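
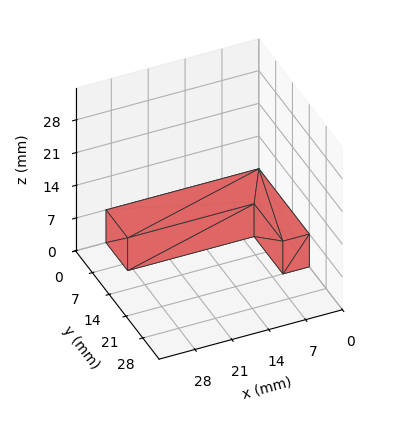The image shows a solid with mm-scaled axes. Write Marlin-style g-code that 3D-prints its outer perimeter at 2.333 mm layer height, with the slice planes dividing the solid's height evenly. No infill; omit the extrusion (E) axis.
Reading the render: the shape is an L-shaped prism: outer 29 × 21 mm, arm thicknesses ≈ 9 mm (horizontal) and 5 mm (vertical), extruded 7 mm in z (dimensions read to the nearest mm from the axis ticks). For the g-code, the solid's height is divided into equal slices at the stated Δz and each level perimeter traced with G1 moves after a G0 lift.

; perimeter-only toolpath
G21 ; units = mm
G90 ; absolute positioning
G28 ; home
; layer 1
G0 Z2.333
G0 X0.000 Y0.000
G1 X29.000 Y0.000
G1 X29.000 Y9.000
G1 X5.000 Y9.000
G1 X5.000 Y21.000
G1 X0.000 Y21.000
G1 X0.000 Y0.000
; layer 2
G0 Z4.667
G0 X0.000 Y0.000
G1 X29.000 Y0.000
G1 X29.000 Y9.000
G1 X5.000 Y9.000
G1 X5.000 Y21.000
G1 X0.000 Y21.000
G1 X0.000 Y0.000
; layer 3
G0 Z7.000
G0 X0.000 Y0.000
G1 X29.000 Y0.000
G1 X29.000 Y9.000
G1 X5.000 Y9.000
G1 X5.000 Y21.000
G1 X0.000 Y21.000
G1 X0.000 Y0.000
M2 ; end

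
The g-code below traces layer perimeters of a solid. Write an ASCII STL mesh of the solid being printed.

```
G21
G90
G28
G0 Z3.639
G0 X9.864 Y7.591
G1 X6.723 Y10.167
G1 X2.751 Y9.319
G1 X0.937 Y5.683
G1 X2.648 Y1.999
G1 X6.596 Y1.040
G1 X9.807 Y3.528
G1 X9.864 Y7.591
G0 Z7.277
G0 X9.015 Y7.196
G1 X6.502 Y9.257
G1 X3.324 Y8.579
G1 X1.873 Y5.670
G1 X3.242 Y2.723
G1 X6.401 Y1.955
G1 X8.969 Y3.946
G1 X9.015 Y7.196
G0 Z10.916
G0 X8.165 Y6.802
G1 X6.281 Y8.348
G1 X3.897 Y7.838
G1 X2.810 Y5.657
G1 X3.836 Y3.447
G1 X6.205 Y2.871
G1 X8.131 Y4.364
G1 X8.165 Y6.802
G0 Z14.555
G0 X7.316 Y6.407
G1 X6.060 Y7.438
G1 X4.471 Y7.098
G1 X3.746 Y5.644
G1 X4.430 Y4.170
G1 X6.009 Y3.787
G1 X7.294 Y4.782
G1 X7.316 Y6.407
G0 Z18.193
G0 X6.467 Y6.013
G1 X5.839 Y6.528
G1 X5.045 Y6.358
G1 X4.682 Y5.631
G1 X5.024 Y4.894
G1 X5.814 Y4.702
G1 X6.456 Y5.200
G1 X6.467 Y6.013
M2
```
solid part
  facet normal 0.0000 0.0000 -1.0000
    outer loop
      vertex 2.177 10.059 0.000
      vertex 6.944 11.077 0.000
      vertex 10.713 7.985 0.000
    endloop
  endfacet
  facet normal 0.0000 0.0000 -1.0000
    outer loop
      vertex 0.001 5.696 0.000
      vertex 2.177 10.059 0.000
      vertex 10.713 7.985 0.000
    endloop
  endfacet
  facet normal 0.0000 0.0000 -1.0000
    outer loop
      vertex 2.054 1.275 0.000
      vertex 0.001 5.696 0.000
      vertex 10.713 7.985 0.000
    endloop
  endfacet
  facet normal 0.0000 0.0000 -1.0000
    outer loop
      vertex 6.792 0.124 0.000
      vertex 2.054 1.275 0.000
      vertex 10.713 7.985 0.000
    endloop
  endfacet
  facet normal 0.0000 0.0000 -1.0000
    outer loop
      vertex 10.645 3.110 0.000
      vertex 6.792 0.124 0.000
      vertex 10.713 7.985 0.000
    endloop
  endfacet
  facet normal 0.6179 0.7531 0.2258
    outer loop
      vertex 10.713 7.985 0.000
      vertex 6.944 11.077 0.000
      vertex 5.618 5.618 21.832
    endloop
  endfacet
  facet normal -0.2034 0.9527 0.2259
    outer loop
      vertex 6.944 11.077 0.000
      vertex 2.177 10.059 0.000
      vertex 5.618 5.618 21.832
    endloop
  endfacet
  facet normal -0.8718 0.4348 0.2258
    outer loop
      vertex 2.177 10.059 0.000
      vertex 0.001 5.696 0.000
      vertex 5.618 5.618 21.832
    endloop
  endfacet
  facet normal -0.8835 -0.4103 0.2259
    outer loop
      vertex 0.001 5.696 0.000
      vertex 2.054 1.275 0.000
      vertex 5.618 5.618 21.832
    endloop
  endfacet
  facet normal -0.2300 -0.9466 0.2259
    outer loop
      vertex 2.054 1.275 0.000
      vertex 6.792 0.124 0.000
      vertex 5.618 5.618 21.832
    endloop
  endfacet
  facet normal 0.5967 -0.7700 0.2259
    outer loop
      vertex 6.792 0.124 0.000
      vertex 10.645 3.110 0.000
      vertex 5.618 5.618 21.832
    endloop
  endfacet
  facet normal 0.9741 -0.0136 0.2258
    outer loop
      vertex 10.645 3.110 0.000
      vertex 10.713 7.985 0.000
      vertex 5.618 5.618 21.832
    endloop
  endfacet
endsolid part

The G0 Z moves step by Δz≈3.639 mm. The G1 loops shrink linearly with z, so the solid tapers from its base footprint up to z≈21.8. Closing with a flat bottom cap and the tapered top and triangulating gives 12 facets — a regular 7-sided pyramid, base circumscribed radius ≈ 5.62 mm, apex at z ≈ 21.8 mm.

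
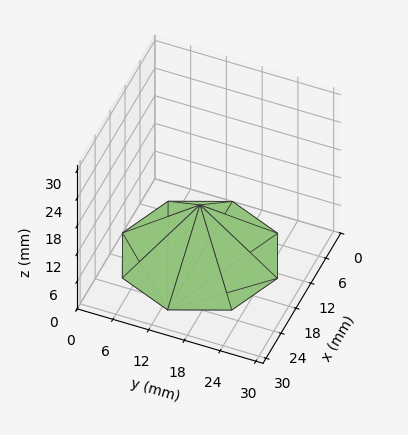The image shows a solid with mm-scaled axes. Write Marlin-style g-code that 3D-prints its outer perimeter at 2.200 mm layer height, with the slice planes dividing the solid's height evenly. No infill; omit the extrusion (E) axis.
Reading the render: the shape is a regular 8-sided pyramid, base circumscribed radius ≈ 13 mm, apex at z ≈ 11 mm (dimensions read to the nearest mm from the axis ticks). For the g-code, the solid's height is divided into equal slices at the stated Δz and each level perimeter traced with G1 moves after a G0 lift.

; perimeter-only toolpath
G21 ; units = mm
G90 ; absolute positioning
G28 ; home
; layer 1
G0 Z2.200
G0 X23.400 Y13.000
G1 X20.354 Y20.354
G1 X13.000 Y23.400
G1 X5.646 Y20.354
G1 X2.600 Y13.000
G1 X5.646 Y5.646
G1 X13.000 Y2.600
G1 X20.354 Y5.646
G1 X23.400 Y13.000
; layer 2
G0 Z4.400
G0 X20.800 Y13.000
G1 X18.515 Y18.515
G1 X13.000 Y20.800
G1 X7.485 Y18.515
G1 X5.200 Y13.000
G1 X7.485 Y7.485
G1 X13.000 Y5.200
G1 X18.515 Y7.485
G1 X20.800 Y13.000
; layer 3
G0 Z6.600
G0 X18.200 Y13.000
G1 X16.677 Y16.677
G1 X13.000 Y18.200
G1 X9.323 Y16.677
G1 X7.800 Y13.000
G1 X9.323 Y9.323
G1 X13.000 Y7.800
G1 X16.677 Y9.323
G1 X18.200 Y13.000
; layer 4
G0 Z8.800
G0 X15.600 Y13.000
G1 X14.838 Y14.838
G1 X13.000 Y15.600
G1 X11.162 Y14.838
G1 X10.400 Y13.000
G1 X11.162 Y11.162
G1 X13.000 Y10.400
G1 X14.838 Y11.162
G1 X15.600 Y13.000
M2 ; end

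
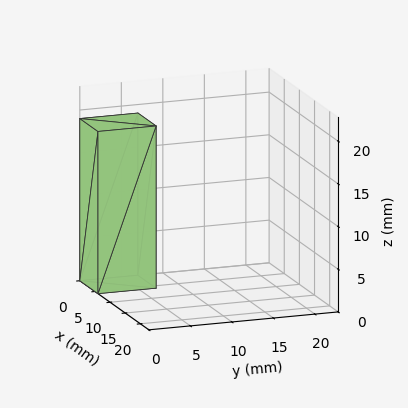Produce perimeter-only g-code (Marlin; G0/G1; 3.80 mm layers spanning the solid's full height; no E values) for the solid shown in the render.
Reading the render: the shape is a rectangular box, roughly 6 × 7 mm footprint and 19 mm tall (dimensions read to the nearest mm from the axis ticks). For the g-code, the solid's height is divided into equal slices at the stated Δz and each level perimeter traced with G1 moves after a G0 lift.

; perimeter-only toolpath
G21 ; units = mm
G90 ; absolute positioning
G28 ; home
; layer 1
G0 Z3.80
G0 X0.00 Y0.00
G1 X6.00 Y0.00
G1 X6.00 Y7.00
G1 X0.00 Y7.00
G1 X0.00 Y0.00
; layer 2
G0 Z7.60
G0 X0.00 Y0.00
G1 X6.00 Y0.00
G1 X6.00 Y7.00
G1 X0.00 Y7.00
G1 X0.00 Y0.00
; layer 3
G0 Z11.40
G0 X0.00 Y0.00
G1 X6.00 Y0.00
G1 X6.00 Y7.00
G1 X0.00 Y7.00
G1 X0.00 Y0.00
; layer 4
G0 Z15.20
G0 X0.00 Y0.00
G1 X6.00 Y0.00
G1 X6.00 Y7.00
G1 X0.00 Y7.00
G1 X0.00 Y0.00
; layer 5
G0 Z19.00
G0 X0.00 Y0.00
G1 X6.00 Y0.00
G1 X6.00 Y7.00
G1 X0.00 Y7.00
G1 X0.00 Y0.00
M2 ; end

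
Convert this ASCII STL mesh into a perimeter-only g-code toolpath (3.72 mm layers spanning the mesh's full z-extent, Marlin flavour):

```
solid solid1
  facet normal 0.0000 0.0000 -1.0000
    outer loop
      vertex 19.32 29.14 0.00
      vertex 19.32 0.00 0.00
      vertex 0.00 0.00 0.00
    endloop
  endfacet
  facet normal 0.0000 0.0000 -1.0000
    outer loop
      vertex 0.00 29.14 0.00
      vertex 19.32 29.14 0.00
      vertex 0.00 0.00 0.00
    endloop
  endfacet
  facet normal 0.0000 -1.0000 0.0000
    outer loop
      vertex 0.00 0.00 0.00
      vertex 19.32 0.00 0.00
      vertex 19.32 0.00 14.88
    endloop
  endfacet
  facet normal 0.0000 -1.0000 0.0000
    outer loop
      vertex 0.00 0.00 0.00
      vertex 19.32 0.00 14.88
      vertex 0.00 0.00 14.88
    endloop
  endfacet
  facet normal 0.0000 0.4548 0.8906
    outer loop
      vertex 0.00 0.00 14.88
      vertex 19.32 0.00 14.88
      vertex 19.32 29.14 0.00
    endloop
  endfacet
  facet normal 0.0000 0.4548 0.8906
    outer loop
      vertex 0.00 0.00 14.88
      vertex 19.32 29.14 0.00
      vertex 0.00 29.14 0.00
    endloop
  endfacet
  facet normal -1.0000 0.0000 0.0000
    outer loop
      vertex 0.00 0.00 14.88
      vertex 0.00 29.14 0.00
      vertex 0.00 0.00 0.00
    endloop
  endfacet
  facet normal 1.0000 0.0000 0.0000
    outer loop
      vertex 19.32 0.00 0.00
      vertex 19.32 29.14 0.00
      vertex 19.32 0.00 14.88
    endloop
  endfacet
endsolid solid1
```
; perimeter-only toolpath
G21 ; units = mm
G90 ; absolute positioning
G28 ; home
; layer 1
G0 Z3.72
G0 X0.00 Y0.00
G1 X19.32 Y0.00
G1 X19.32 Y21.86
G1 X0.00 Y21.86
G1 X0.00 Y0.00
; layer 2
G0 Z7.44
G0 X0.00 Y0.00
G1 X19.32 Y0.00
G1 X19.32 Y14.57
G1 X0.00 Y14.57
G1 X0.00 Y0.00
; layer 3
G0 Z11.16
G0 X0.00 Y0.00
G1 X19.32 Y0.00
G1 X19.32 Y7.29
G1 X0.00 Y7.29
G1 X0.00 Y0.00
M2 ; end

The solid is a wedge (ramp): 19.3 × 29.1 mm base, rising to 14.9 mm along the y=0 edge and sloping linearly to z=0 at y=29.1. Slicing at Δz = 3.72 mm — 4 equal slices spanning the solid's height, so layer i sits at z = i·h/4 — gives 3 non-empty perimeters. Each is a 4-segment closed polygon; G0 lifts to the layer z and rapids to the start vertex, then G1 traces the edges. The cross-section shrinks linearly with z (the slice at the apex is degenerate and omitted).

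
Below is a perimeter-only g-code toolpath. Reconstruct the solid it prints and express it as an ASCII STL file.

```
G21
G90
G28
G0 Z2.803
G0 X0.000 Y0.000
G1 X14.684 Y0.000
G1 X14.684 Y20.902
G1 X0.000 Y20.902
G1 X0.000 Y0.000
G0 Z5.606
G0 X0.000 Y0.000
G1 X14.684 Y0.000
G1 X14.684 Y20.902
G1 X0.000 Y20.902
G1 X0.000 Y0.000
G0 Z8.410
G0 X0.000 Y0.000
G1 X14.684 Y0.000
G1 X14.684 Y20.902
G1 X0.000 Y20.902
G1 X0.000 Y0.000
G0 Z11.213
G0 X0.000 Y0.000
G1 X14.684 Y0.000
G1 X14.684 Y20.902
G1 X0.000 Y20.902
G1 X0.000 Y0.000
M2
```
solid part
  facet normal 0.0000 0.0000 -1.0000
    outer loop
      vertex 14.684 20.902 0.000
      vertex 14.684 0.000 0.000
      vertex 0.000 0.000 0.000
    endloop
  endfacet
  facet normal 0.0000 0.0000 -1.0000
    outer loop
      vertex 0.000 20.902 0.000
      vertex 14.684 20.902 0.000
      vertex 0.000 0.000 0.000
    endloop
  endfacet
  facet normal 0.0000 0.0000 1.0000
    outer loop
      vertex 0.000 0.000 11.213
      vertex 14.684 0.000 11.213
      vertex 14.684 20.902 11.213
    endloop
  endfacet
  facet normal 0.0000 0.0000 1.0000
    outer loop
      vertex 0.000 0.000 11.213
      vertex 14.684 20.902 11.213
      vertex 0.000 20.902 11.213
    endloop
  endfacet
  facet normal 0.0000 -1.0000 0.0000
    outer loop
      vertex 0.000 0.000 0.000
      vertex 14.684 0.000 0.000
      vertex 14.684 0.000 11.213
    endloop
  endfacet
  facet normal 0.0000 -1.0000 0.0000
    outer loop
      vertex 0.000 0.000 0.000
      vertex 14.684 0.000 11.213
      vertex 0.000 0.000 11.213
    endloop
  endfacet
  facet normal 0.0000 1.0000 0.0000
    outer loop
      vertex 14.684 20.902 11.213
      vertex 14.684 20.902 0.000
      vertex 0.000 20.902 0.000
    endloop
  endfacet
  facet normal 0.0000 1.0000 0.0000
    outer loop
      vertex 0.000 20.902 11.213
      vertex 14.684 20.902 11.213
      vertex 0.000 20.902 0.000
    endloop
  endfacet
  facet normal -1.0000 0.0000 0.0000
    outer loop
      vertex 0.000 20.902 11.213
      vertex 0.000 20.902 0.000
      vertex 0.000 0.000 0.000
    endloop
  endfacet
  facet normal -1.0000 0.0000 0.0000
    outer loop
      vertex 0.000 0.000 11.213
      vertex 0.000 20.902 11.213
      vertex 0.000 0.000 0.000
    endloop
  endfacet
  facet normal 1.0000 0.0000 0.0000
    outer loop
      vertex 14.684 0.000 0.000
      vertex 14.684 20.902 0.000
      vertex 14.684 20.902 11.213
    endloop
  endfacet
  facet normal 1.0000 0.0000 0.0000
    outer loop
      vertex 14.684 0.000 0.000
      vertex 14.684 20.902 11.213
      vertex 14.684 0.000 11.213
    endloop
  endfacet
endsolid part

The G0 Z moves step by Δz≈2.803 mm. Every layer's G1 loop is the same polygon, so the solid is a straight extrusion of it from z=0 to z≈11.2. Closing with flat bottom and top caps and triangulating gives 12 facets — a rectangular box, roughly 14.7 × 20.9 mm footprint and 11.2 mm tall.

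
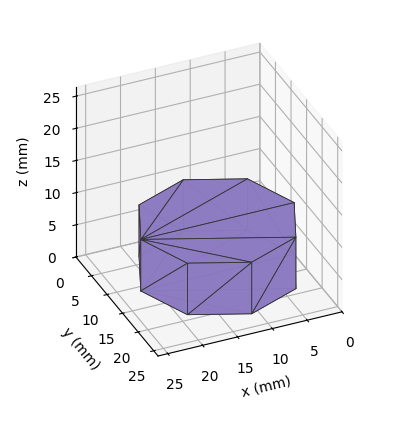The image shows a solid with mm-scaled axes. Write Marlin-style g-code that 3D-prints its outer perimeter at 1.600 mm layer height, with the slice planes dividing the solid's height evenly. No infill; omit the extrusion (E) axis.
Reading the render: the shape is a regular 8-sided prism (a cylinder approximated with 8 flat sides), circumscribed radius ≈ 11 mm, height ≈ 8 mm (dimensions read to the nearest mm from the axis ticks). For the g-code, the solid's height is divided into equal slices at the stated Δz and each level perimeter traced with G1 moves after a G0 lift.

; perimeter-only toolpath
G21 ; units = mm
G90 ; absolute positioning
G28 ; home
; layer 1
G0 Z1.600
G0 X22.000 Y11.000
G1 X18.778 Y18.778
G1 X11.000 Y22.000
G1 X3.222 Y18.778
G1 X0.000 Y11.000
G1 X3.222 Y3.222
G1 X11.000 Y0.000
G1 X18.778 Y3.222
G1 X22.000 Y11.000
; layer 2
G0 Z3.200
G0 X22.000 Y11.000
G1 X18.778 Y18.778
G1 X11.000 Y22.000
G1 X3.222 Y18.778
G1 X0.000 Y11.000
G1 X3.222 Y3.222
G1 X11.000 Y0.000
G1 X18.778 Y3.222
G1 X22.000 Y11.000
; layer 3
G0 Z4.800
G0 X22.000 Y11.000
G1 X18.778 Y18.778
G1 X11.000 Y22.000
G1 X3.222 Y18.778
G1 X0.000 Y11.000
G1 X3.222 Y3.222
G1 X11.000 Y0.000
G1 X18.778 Y3.222
G1 X22.000 Y11.000
; layer 4
G0 Z6.400
G0 X22.000 Y11.000
G1 X18.778 Y18.778
G1 X11.000 Y22.000
G1 X3.222 Y18.778
G1 X0.000 Y11.000
G1 X3.222 Y3.222
G1 X11.000 Y0.000
G1 X18.778 Y3.222
G1 X22.000 Y11.000
; layer 5
G0 Z8.000
G0 X22.000 Y11.000
G1 X18.778 Y18.778
G1 X11.000 Y22.000
G1 X3.222 Y18.778
G1 X0.000 Y11.000
G1 X3.222 Y3.222
G1 X11.000 Y0.000
G1 X18.778 Y3.222
G1 X22.000 Y11.000
M2 ; end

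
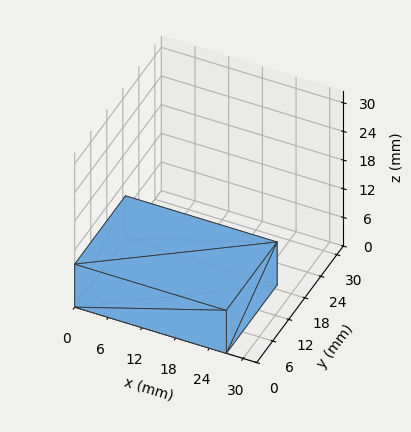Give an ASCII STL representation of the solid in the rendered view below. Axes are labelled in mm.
Reading the render: the shape is a rectangular box, roughly 27 × 19 mm footprint and 9 mm tall (dimensions read to the nearest mm from the axis ticks). For the STL, each face is triangulated and given an outward normal.

solid part
  facet normal 0.0000 0.0000 -1.0000
    outer loop
      vertex 27.0 19.0 0.0
      vertex 27.0 0.0 0.0
      vertex 0.0 0.0 0.0
    endloop
  endfacet
  facet normal 0.0000 0.0000 -1.0000
    outer loop
      vertex 0.0 19.0 0.0
      vertex 27.0 19.0 0.0
      vertex 0.0 0.0 0.0
    endloop
  endfacet
  facet normal 0.0000 0.0000 1.0000
    outer loop
      vertex 0.0 0.0 9.0
      vertex 27.0 0.0 9.0
      vertex 27.0 19.0 9.0
    endloop
  endfacet
  facet normal 0.0000 0.0000 1.0000
    outer loop
      vertex 0.0 0.0 9.0
      vertex 27.0 19.0 9.0
      vertex 0.0 19.0 9.0
    endloop
  endfacet
  facet normal 0.0000 -1.0000 0.0000
    outer loop
      vertex 0.0 0.0 0.0
      vertex 27.0 0.0 0.0
      vertex 27.0 0.0 9.0
    endloop
  endfacet
  facet normal 0.0000 -1.0000 0.0000
    outer loop
      vertex 0.0 0.0 0.0
      vertex 27.0 0.0 9.0
      vertex 0.0 0.0 9.0
    endloop
  endfacet
  facet normal 0.0000 1.0000 0.0000
    outer loop
      vertex 27.0 19.0 9.0
      vertex 27.0 19.0 0.0
      vertex 0.0 19.0 0.0
    endloop
  endfacet
  facet normal 0.0000 1.0000 0.0000
    outer loop
      vertex 0.0 19.0 9.0
      vertex 27.0 19.0 9.0
      vertex 0.0 19.0 0.0
    endloop
  endfacet
  facet normal -1.0000 0.0000 0.0000
    outer loop
      vertex 0.0 19.0 9.0
      vertex 0.0 19.0 0.0
      vertex 0.0 0.0 0.0
    endloop
  endfacet
  facet normal -1.0000 0.0000 0.0000
    outer loop
      vertex 0.0 0.0 9.0
      vertex 0.0 19.0 9.0
      vertex 0.0 0.0 0.0
    endloop
  endfacet
  facet normal 1.0000 0.0000 0.0000
    outer loop
      vertex 27.0 0.0 0.0
      vertex 27.0 19.0 0.0
      vertex 27.0 19.0 9.0
    endloop
  endfacet
  facet normal 1.0000 0.0000 0.0000
    outer loop
      vertex 27.0 0.0 0.0
      vertex 27.0 19.0 9.0
      vertex 27.0 0.0 9.0
    endloop
  endfacet
endsolid part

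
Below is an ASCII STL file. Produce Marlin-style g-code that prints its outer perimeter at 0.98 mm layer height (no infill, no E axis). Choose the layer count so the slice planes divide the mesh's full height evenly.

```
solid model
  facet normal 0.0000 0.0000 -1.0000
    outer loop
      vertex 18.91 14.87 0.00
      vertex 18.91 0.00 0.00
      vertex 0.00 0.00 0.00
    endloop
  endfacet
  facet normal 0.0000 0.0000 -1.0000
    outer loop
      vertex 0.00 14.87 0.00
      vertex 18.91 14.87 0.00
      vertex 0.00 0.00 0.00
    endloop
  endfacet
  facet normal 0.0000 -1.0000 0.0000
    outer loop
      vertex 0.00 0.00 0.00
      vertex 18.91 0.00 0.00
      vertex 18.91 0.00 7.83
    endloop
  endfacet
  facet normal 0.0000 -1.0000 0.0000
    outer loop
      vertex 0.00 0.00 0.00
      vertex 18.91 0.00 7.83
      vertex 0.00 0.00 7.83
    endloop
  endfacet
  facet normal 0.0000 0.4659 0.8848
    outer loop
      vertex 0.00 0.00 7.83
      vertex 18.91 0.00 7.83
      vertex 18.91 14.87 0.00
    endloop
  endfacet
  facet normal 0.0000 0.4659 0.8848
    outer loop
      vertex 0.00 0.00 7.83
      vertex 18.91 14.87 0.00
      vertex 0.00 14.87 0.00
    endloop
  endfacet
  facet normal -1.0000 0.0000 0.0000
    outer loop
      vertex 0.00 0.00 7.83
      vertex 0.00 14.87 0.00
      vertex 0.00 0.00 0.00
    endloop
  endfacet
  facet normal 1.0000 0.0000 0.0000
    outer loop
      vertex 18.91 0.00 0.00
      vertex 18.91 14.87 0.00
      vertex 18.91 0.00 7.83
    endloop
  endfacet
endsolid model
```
; perimeter-only toolpath
G21 ; units = mm
G90 ; absolute positioning
G28 ; home
; layer 1
G0 Z0.98
G0 X0.00 Y0.00
G1 X18.91 Y0.00
G1 X18.91 Y13.01
G1 X0.00 Y13.01
G1 X0.00 Y0.00
; layer 2
G0 Z1.96
G0 X0.00 Y0.00
G1 X18.91 Y0.00
G1 X18.91 Y11.15
G1 X0.00 Y11.15
G1 X0.00 Y0.00
; layer 3
G0 Z2.94
G0 X0.00 Y0.00
G1 X18.91 Y0.00
G1 X18.91 Y9.29
G1 X0.00 Y9.29
G1 X0.00 Y0.00
; layer 4
G0 Z3.92
G0 X0.00 Y0.00
G1 X18.91 Y0.00
G1 X18.91 Y7.43
G1 X0.00 Y7.43
G1 X0.00 Y0.00
; layer 5
G0 Z4.89
G0 X0.00 Y0.00
G1 X18.91 Y0.00
G1 X18.91 Y5.58
G1 X0.00 Y5.58
G1 X0.00 Y0.00
; layer 6
G0 Z5.87
G0 X0.00 Y0.00
G1 X18.91 Y0.00
G1 X18.91 Y3.72
G1 X0.00 Y3.72
G1 X0.00 Y0.00
; layer 7
G0 Z6.85
G0 X0.00 Y0.00
G1 X18.91 Y0.00
G1 X18.91 Y1.86
G1 X0.00 Y1.86
G1 X0.00 Y0.00
M2 ; end

The solid is a wedge (ramp): 18.9 × 14.9 mm base, rising to 7.83 mm along the y=0 edge and sloping linearly to z=0 at y=14.9. Slicing at Δz = 0.98 mm — 8 equal slices spanning the solid's height, so layer i sits at z = i·h/8 — gives 7 non-empty perimeters. Each is a 4-segment closed polygon; G0 lifts to the layer z and rapids to the start vertex, then G1 traces the edges. The cross-section shrinks linearly with z (the slice at the apex is degenerate and omitted).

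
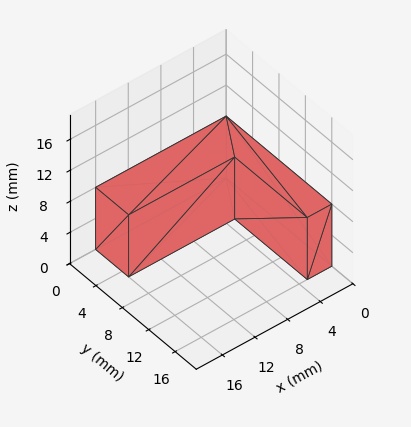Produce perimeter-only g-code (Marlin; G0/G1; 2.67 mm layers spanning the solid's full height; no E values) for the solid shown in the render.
Reading the render: the shape is an L-shaped prism: outer 16 × 16 mm, arm thicknesses ≈ 5 mm (horizontal) and 3 mm (vertical), extruded 8 mm in z (dimensions read to the nearest mm from the axis ticks). For the g-code, the solid's height is divided into equal slices at the stated Δz and each level perimeter traced with G1 moves after a G0 lift.

; perimeter-only toolpath
G21 ; units = mm
G90 ; absolute positioning
G28 ; home
; layer 1
G0 Z2.67
G0 X0.00 Y0.00
G1 X16.00 Y0.00
G1 X16.00 Y5.00
G1 X3.00 Y5.00
G1 X3.00 Y16.00
G1 X0.00 Y16.00
G1 X0.00 Y0.00
; layer 2
G0 Z5.33
G0 X0.00 Y0.00
G1 X16.00 Y0.00
G1 X16.00 Y5.00
G1 X3.00 Y5.00
G1 X3.00 Y16.00
G1 X0.00 Y16.00
G1 X0.00 Y0.00
; layer 3
G0 Z8.00
G0 X0.00 Y0.00
G1 X16.00 Y0.00
G1 X16.00 Y5.00
G1 X3.00 Y5.00
G1 X3.00 Y16.00
G1 X0.00 Y16.00
G1 X0.00 Y0.00
M2 ; end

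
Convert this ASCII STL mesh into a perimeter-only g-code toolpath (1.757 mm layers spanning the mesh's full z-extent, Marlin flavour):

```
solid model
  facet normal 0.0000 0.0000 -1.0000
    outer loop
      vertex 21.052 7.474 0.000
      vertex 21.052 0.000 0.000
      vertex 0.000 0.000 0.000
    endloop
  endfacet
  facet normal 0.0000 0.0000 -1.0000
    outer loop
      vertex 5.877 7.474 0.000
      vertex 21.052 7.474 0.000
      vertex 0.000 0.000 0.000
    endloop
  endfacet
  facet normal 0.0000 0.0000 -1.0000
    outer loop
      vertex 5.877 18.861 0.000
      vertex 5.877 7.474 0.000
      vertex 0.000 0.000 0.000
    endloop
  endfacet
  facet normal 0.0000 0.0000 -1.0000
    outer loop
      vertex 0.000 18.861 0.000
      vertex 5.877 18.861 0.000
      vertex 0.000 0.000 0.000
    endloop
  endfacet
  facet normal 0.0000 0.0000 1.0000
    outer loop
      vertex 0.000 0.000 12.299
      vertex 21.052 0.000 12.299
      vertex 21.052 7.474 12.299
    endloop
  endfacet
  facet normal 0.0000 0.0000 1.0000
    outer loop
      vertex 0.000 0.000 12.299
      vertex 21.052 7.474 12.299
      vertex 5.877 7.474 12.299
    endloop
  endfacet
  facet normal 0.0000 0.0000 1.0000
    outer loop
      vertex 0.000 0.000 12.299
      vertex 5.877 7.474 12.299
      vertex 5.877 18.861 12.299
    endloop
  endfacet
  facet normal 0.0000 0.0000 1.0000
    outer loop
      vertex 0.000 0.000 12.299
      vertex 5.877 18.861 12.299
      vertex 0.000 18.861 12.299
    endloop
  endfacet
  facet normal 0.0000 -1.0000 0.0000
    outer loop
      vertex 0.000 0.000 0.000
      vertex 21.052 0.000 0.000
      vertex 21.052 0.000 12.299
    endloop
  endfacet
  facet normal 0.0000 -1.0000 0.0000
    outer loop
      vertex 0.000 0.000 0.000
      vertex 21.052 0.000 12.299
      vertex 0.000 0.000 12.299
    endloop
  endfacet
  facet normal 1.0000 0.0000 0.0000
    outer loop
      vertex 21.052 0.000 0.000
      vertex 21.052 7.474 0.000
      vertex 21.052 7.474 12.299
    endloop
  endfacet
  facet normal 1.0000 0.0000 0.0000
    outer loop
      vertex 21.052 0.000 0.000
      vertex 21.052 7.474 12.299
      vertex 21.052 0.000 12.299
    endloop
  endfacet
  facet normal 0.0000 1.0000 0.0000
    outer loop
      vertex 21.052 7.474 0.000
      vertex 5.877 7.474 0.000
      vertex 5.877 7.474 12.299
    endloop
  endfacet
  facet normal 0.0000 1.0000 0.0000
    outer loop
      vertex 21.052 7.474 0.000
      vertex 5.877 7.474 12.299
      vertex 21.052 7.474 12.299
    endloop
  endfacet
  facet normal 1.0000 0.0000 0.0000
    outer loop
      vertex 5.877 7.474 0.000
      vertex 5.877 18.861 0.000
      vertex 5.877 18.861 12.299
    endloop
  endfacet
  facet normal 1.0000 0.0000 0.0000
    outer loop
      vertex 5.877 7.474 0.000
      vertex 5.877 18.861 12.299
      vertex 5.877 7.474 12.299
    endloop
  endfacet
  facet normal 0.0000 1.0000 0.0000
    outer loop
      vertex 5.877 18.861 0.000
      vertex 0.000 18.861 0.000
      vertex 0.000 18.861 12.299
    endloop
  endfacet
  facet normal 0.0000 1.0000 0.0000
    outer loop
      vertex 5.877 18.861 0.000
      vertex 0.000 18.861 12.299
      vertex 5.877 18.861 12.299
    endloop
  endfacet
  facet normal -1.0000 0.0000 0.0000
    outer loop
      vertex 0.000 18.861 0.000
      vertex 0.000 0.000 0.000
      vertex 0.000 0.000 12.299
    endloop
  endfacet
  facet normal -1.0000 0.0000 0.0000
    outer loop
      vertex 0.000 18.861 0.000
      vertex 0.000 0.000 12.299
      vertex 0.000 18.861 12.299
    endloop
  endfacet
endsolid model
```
; perimeter-only toolpath
G21 ; units = mm
G90 ; absolute positioning
G28 ; home
; layer 1
G0 Z1.757
G0 X0.000 Y0.000
G1 X21.052 Y0.000
G1 X21.052 Y7.474
G1 X5.877 Y7.474
G1 X5.877 Y18.861
G1 X0.000 Y18.861
G1 X0.000 Y0.000
; layer 2
G0 Z3.514
G0 X0.000 Y0.000
G1 X21.052 Y0.000
G1 X21.052 Y7.474
G1 X5.877 Y7.474
G1 X5.877 Y18.861
G1 X0.000 Y18.861
G1 X0.000 Y0.000
; layer 3
G0 Z5.271
G0 X0.000 Y0.000
G1 X21.052 Y0.000
G1 X21.052 Y7.474
G1 X5.877 Y7.474
G1 X5.877 Y18.861
G1 X0.000 Y18.861
G1 X0.000 Y0.000
; layer 4
G0 Z7.028
G0 X0.000 Y0.000
G1 X21.052 Y0.000
G1 X21.052 Y7.474
G1 X5.877 Y7.474
G1 X5.877 Y18.861
G1 X0.000 Y18.861
G1 X0.000 Y0.000
; layer 5
G0 Z8.785
G0 X0.000 Y0.000
G1 X21.052 Y0.000
G1 X21.052 Y7.474
G1 X5.877 Y7.474
G1 X5.877 Y18.861
G1 X0.000 Y18.861
G1 X0.000 Y0.000
; layer 6
G0 Z10.542
G0 X0.000 Y0.000
G1 X21.052 Y0.000
G1 X21.052 Y7.474
G1 X5.877 Y7.474
G1 X5.877 Y18.861
G1 X0.000 Y18.861
G1 X0.000 Y0.000
; layer 7
G0 Z12.299
G0 X0.000 Y0.000
G1 X21.052 Y0.000
G1 X21.052 Y7.474
G1 X5.877 Y7.474
G1 X5.877 Y18.861
G1 X0.000 Y18.861
G1 X0.000 Y0.000
M2 ; end

The solid is an L-shaped prism: outer 21.1 × 18.9 mm, arm thicknesses ≈ 7.47 mm (horizontal) and 5.88 mm (vertical), extruded 12.3 mm in z. Slicing at Δz = 1.757 mm — 7 equal slices spanning the solid's height, so layer i sits at z = i·h/7 — gives 7 non-empty perimeters. Each is a 6-segment closed polygon; G0 lifts to the layer z and rapids to the start vertex, then G1 traces the edges.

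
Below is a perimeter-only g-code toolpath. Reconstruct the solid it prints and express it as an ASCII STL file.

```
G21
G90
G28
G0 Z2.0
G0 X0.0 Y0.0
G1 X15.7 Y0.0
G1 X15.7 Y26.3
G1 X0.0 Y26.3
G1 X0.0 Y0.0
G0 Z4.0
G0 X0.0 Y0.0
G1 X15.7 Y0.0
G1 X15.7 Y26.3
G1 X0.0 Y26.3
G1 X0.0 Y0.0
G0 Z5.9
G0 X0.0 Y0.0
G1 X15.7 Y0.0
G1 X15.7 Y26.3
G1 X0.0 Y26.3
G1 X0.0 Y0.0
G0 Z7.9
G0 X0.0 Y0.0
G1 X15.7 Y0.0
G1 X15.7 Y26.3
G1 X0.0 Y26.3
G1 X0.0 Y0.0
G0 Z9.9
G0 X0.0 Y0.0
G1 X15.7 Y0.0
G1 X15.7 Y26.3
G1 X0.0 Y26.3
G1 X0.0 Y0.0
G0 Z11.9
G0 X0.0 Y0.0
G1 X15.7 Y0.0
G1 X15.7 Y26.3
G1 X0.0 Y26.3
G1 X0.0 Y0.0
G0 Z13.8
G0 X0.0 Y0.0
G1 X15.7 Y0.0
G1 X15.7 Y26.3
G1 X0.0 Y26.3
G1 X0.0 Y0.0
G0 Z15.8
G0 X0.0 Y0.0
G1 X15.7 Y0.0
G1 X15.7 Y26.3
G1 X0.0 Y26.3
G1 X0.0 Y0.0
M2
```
solid part
  facet normal 0.0000 0.0000 -1.0000
    outer loop
      vertex 15.7 26.3 0.0
      vertex 15.7 0.0 0.0
      vertex 0.0 0.0 0.0
    endloop
  endfacet
  facet normal 0.0000 0.0000 -1.0000
    outer loop
      vertex 0.0 26.3 0.0
      vertex 15.7 26.3 0.0
      vertex 0.0 0.0 0.0
    endloop
  endfacet
  facet normal 0.0000 0.0000 1.0000
    outer loop
      vertex 0.0 0.0 15.8
      vertex 15.7 0.0 15.8
      vertex 15.7 26.3 15.8
    endloop
  endfacet
  facet normal 0.0000 0.0000 1.0000
    outer loop
      vertex 0.0 0.0 15.8
      vertex 15.7 26.3 15.8
      vertex 0.0 26.3 15.8
    endloop
  endfacet
  facet normal 0.0000 -1.0000 0.0000
    outer loop
      vertex 0.0 0.0 0.0
      vertex 15.7 0.0 0.0
      vertex 15.7 0.0 15.8
    endloop
  endfacet
  facet normal 0.0000 -1.0000 0.0000
    outer loop
      vertex 0.0 0.0 0.0
      vertex 15.7 0.0 15.8
      vertex 0.0 0.0 15.8
    endloop
  endfacet
  facet normal 0.0000 1.0000 0.0000
    outer loop
      vertex 15.7 26.3 15.8
      vertex 15.7 26.3 0.0
      vertex 0.0 26.3 0.0
    endloop
  endfacet
  facet normal 0.0000 1.0000 0.0000
    outer loop
      vertex 0.0 26.3 15.8
      vertex 15.7 26.3 15.8
      vertex 0.0 26.3 0.0
    endloop
  endfacet
  facet normal -1.0000 0.0000 0.0000
    outer loop
      vertex 0.0 26.3 15.8
      vertex 0.0 26.3 0.0
      vertex 0.0 0.0 0.0
    endloop
  endfacet
  facet normal -1.0000 0.0000 0.0000
    outer loop
      vertex 0.0 0.0 15.8
      vertex 0.0 26.3 15.8
      vertex 0.0 0.0 0.0
    endloop
  endfacet
  facet normal 1.0000 0.0000 0.0000
    outer loop
      vertex 15.7 0.0 0.0
      vertex 15.7 26.3 0.0
      vertex 15.7 26.3 15.8
    endloop
  endfacet
  facet normal 1.0000 0.0000 0.0000
    outer loop
      vertex 15.7 0.0 0.0
      vertex 15.7 26.3 15.8
      vertex 15.7 0.0 15.8
    endloop
  endfacet
endsolid part

The G0 Z moves step by Δz≈2.0 mm. Every layer's G1 loop is the same polygon, so the solid is a straight extrusion of it from z=0 to z≈15.8. Closing with flat bottom and top caps and triangulating gives 12 facets — a rectangular box, roughly 15.7 × 26.3 mm footprint and 15.8 mm tall.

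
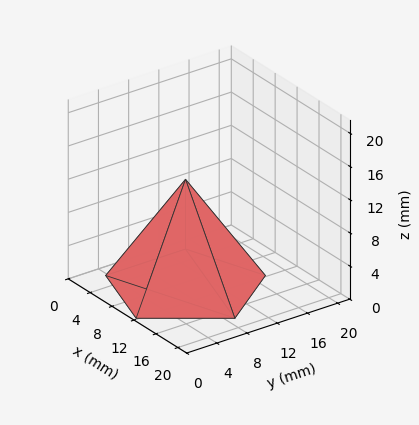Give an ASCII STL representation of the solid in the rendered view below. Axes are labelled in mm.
Reading the render: the shape is a regular 5-sided pyramid, base circumscribed radius ≈ 9 mm, apex at z ≈ 13 mm (dimensions read to the nearest mm from the axis ticks). For the STL, each face is triangulated and given an outward normal.

solid part
  facet normal 0.0000 0.0000 -1.0000
    outer loop
      vertex 1.719 14.290 0.000
      vertex 11.781 17.560 0.000
      vertex 18.000 9.000 0.000
    endloop
  endfacet
  facet normal 0.0000 0.0000 -1.0000
    outer loop
      vertex 1.719 3.710 0.000
      vertex 1.719 14.290 0.000
      vertex 18.000 9.000 0.000
    endloop
  endfacet
  facet normal 0.0000 0.0000 -1.0000
    outer loop
      vertex 11.781 0.440 0.000
      vertex 1.719 3.710 0.000
      vertex 18.000 9.000 0.000
    endloop
  endfacet
  facet normal 0.7059 0.5128 0.4887
    outer loop
      vertex 18.000 9.000 0.000
      vertex 11.781 17.560 0.000
      vertex 9.000 9.000 13.000
    endloop
  endfacet
  facet normal -0.2697 0.8297 0.4887
    outer loop
      vertex 11.781 17.560 0.000
      vertex 1.719 14.290 0.000
      vertex 9.000 9.000 13.000
    endloop
  endfacet
  facet normal -0.8725 0.0000 0.4887
    outer loop
      vertex 1.719 14.290 0.000
      vertex 1.719 3.710 0.000
      vertex 9.000 9.000 13.000
    endloop
  endfacet
  facet normal -0.2697 -0.8297 0.4887
    outer loop
      vertex 1.719 3.710 0.000
      vertex 11.781 0.440 0.000
      vertex 9.000 9.000 13.000
    endloop
  endfacet
  facet normal 0.7059 -0.5128 0.4887
    outer loop
      vertex 11.781 0.440 0.000
      vertex 18.000 9.000 0.000
      vertex 9.000 9.000 13.000
    endloop
  endfacet
endsolid part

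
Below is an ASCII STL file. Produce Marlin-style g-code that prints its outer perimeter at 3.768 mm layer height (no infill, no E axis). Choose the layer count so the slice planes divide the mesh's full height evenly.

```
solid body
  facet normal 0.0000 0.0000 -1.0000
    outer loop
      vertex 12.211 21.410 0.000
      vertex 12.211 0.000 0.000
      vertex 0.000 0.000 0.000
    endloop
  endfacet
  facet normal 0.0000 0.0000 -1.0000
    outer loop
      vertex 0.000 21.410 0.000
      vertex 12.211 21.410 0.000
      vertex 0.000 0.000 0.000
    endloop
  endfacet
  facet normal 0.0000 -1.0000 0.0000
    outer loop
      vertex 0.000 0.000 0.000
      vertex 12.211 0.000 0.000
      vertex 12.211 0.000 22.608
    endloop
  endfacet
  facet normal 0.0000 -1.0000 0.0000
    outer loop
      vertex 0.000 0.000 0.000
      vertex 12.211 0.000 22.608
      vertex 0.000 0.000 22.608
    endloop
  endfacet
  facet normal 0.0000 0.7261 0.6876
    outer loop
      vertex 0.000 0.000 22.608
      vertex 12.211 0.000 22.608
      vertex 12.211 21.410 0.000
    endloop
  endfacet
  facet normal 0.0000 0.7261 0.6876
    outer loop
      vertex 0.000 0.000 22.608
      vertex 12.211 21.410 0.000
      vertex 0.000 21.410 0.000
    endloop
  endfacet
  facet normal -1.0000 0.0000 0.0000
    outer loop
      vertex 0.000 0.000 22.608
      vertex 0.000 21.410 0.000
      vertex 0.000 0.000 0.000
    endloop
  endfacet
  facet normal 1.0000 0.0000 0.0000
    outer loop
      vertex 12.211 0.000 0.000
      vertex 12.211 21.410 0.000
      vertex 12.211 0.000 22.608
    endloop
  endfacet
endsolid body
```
; perimeter-only toolpath
G21 ; units = mm
G90 ; absolute positioning
G28 ; home
; layer 1
G0 Z3.768
G0 X0.000 Y0.000
G1 X12.211 Y0.000
G1 X12.211 Y17.842
G1 X0.000 Y17.842
G1 X0.000 Y0.000
; layer 2
G0 Z7.536
G0 X0.000 Y0.000
G1 X12.211 Y0.000
G1 X12.211 Y14.273
G1 X0.000 Y14.273
G1 X0.000 Y0.000
; layer 3
G0 Z11.304
G0 X0.000 Y0.000
G1 X12.211 Y0.000
G1 X12.211 Y10.705
G1 X0.000 Y10.705
G1 X0.000 Y0.000
; layer 4
G0 Z15.072
G0 X0.000 Y0.000
G1 X12.211 Y0.000
G1 X12.211 Y7.137
G1 X0.000 Y7.137
G1 X0.000 Y0.000
; layer 5
G0 Z18.840
G0 X0.000 Y0.000
G1 X12.211 Y0.000
G1 X12.211 Y3.568
G1 X0.000 Y3.568
G1 X0.000 Y0.000
M2 ; end

The solid is a wedge (ramp): 12.2 × 21.4 mm base, rising to 22.6 mm along the y=0 edge and sloping linearly to z=0 at y=21.4. Slicing at Δz = 3.768 mm — 6 equal slices spanning the solid's height, so layer i sits at z = i·h/6 — gives 5 non-empty perimeters. Each is a 4-segment closed polygon; G0 lifts to the layer z and rapids to the start vertex, then G1 traces the edges. The cross-section shrinks linearly with z (the slice at the apex is degenerate and omitted).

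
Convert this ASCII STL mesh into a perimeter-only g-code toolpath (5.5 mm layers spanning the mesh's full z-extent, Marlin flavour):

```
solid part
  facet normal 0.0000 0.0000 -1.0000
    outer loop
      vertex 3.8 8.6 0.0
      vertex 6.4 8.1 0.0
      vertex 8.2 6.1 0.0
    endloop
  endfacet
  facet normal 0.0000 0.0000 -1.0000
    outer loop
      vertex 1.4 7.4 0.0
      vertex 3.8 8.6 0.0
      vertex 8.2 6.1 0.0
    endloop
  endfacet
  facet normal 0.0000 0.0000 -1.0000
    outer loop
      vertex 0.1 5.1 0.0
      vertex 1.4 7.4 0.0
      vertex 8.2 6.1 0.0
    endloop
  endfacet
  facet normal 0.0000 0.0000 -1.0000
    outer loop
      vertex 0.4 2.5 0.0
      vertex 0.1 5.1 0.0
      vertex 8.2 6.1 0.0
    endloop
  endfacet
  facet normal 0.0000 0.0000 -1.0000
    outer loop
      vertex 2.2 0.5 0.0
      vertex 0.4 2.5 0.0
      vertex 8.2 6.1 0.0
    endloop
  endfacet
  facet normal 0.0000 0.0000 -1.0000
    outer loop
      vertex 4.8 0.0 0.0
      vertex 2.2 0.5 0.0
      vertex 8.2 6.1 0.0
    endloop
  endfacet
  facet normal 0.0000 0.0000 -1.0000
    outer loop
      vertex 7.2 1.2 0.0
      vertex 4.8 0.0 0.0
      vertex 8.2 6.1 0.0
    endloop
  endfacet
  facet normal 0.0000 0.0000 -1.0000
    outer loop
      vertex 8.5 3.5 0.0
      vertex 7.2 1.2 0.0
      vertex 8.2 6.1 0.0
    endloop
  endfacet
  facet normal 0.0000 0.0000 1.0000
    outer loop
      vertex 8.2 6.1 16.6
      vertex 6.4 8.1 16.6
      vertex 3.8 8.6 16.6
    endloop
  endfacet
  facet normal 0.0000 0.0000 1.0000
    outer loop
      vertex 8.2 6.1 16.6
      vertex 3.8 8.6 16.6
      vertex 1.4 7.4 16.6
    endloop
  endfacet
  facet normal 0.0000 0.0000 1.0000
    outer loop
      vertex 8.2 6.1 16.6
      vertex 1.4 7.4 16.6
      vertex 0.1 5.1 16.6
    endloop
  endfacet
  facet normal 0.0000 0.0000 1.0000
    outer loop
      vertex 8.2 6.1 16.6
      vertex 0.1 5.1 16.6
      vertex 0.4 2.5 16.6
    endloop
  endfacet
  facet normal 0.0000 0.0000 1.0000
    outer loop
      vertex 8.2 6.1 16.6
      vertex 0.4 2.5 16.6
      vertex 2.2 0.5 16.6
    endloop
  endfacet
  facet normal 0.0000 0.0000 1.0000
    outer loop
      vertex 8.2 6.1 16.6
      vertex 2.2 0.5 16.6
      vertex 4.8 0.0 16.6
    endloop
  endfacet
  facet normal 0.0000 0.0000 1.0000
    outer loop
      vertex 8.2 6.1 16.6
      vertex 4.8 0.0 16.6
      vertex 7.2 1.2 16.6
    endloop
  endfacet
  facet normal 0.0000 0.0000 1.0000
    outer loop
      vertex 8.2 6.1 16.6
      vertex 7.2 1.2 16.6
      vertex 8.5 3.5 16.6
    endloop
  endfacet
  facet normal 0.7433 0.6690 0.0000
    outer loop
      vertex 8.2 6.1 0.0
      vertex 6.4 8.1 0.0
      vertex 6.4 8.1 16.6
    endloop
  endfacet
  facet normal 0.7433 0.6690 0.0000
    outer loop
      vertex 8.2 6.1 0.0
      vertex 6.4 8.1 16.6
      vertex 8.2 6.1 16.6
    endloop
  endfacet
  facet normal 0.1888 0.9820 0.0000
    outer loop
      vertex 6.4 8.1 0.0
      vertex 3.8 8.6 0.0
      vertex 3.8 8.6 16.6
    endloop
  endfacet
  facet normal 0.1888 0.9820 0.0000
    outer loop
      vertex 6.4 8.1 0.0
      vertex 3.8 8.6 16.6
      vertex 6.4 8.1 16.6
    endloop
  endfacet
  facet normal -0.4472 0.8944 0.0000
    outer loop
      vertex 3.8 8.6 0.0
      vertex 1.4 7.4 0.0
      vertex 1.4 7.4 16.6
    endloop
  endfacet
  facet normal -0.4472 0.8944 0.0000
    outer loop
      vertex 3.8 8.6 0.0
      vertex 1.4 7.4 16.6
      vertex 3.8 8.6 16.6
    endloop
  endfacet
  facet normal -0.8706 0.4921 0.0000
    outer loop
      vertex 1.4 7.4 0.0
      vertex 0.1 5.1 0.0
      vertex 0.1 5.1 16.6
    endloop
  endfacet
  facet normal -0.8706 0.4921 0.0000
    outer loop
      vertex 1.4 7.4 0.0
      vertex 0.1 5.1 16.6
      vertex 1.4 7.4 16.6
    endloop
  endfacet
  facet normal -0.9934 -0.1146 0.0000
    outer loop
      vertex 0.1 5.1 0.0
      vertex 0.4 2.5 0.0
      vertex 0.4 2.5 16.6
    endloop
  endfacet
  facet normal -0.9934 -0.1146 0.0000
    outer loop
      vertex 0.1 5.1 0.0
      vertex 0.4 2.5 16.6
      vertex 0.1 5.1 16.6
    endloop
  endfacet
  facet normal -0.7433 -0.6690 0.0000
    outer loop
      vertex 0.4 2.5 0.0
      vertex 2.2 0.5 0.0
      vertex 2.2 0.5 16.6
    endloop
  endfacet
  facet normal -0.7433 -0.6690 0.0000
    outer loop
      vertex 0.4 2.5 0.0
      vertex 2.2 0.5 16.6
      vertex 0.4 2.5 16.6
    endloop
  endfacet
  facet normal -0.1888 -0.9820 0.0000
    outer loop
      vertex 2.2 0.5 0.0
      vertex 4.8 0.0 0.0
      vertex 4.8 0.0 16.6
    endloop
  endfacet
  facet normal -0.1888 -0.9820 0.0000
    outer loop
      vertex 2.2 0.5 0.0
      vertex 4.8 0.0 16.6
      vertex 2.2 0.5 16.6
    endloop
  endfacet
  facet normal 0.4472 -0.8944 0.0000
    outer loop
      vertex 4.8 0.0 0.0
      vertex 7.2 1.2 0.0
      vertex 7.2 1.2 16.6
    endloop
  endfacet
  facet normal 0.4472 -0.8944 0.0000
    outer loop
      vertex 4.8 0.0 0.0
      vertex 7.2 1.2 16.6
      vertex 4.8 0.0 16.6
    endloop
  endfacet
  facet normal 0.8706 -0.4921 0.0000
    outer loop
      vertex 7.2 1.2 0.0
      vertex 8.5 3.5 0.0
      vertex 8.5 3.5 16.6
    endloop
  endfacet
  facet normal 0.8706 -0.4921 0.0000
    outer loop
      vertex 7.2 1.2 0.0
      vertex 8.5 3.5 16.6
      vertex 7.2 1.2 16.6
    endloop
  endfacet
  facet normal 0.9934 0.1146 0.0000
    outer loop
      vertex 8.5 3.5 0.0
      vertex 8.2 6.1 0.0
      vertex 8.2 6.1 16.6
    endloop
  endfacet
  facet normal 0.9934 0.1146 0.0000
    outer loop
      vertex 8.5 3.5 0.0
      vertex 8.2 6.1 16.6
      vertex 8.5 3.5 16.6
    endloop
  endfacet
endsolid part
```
; perimeter-only toolpath
G21 ; units = mm
G90 ; absolute positioning
G28 ; home
; layer 1
G0 Z5.5
G0 X8.2 Y6.1
G1 X6.4 Y8.1
G1 X3.8 Y8.6
G1 X1.4 Y7.4
G1 X0.1 Y5.1
G1 X0.4 Y2.5
G1 X2.2 Y0.5
G1 X4.8 Y0.0
G1 X7.2 Y1.2
G1 X8.5 Y3.5
G1 X8.2 Y6.1
; layer 2
G0 Z11.1
G0 X8.2 Y6.1
G1 X6.4 Y8.1
G1 X3.8 Y8.6
G1 X1.4 Y7.4
G1 X0.1 Y5.1
G1 X0.4 Y2.5
G1 X2.2 Y0.5
G1 X4.8 Y0.0
G1 X7.2 Y1.2
G1 X8.5 Y3.5
G1 X8.2 Y6.1
; layer 3
G0 Z16.6
G0 X8.2 Y6.1
G1 X6.4 Y8.1
G1 X3.8 Y8.6
G1 X1.4 Y7.4
G1 X0.1 Y5.1
G1 X0.4 Y2.5
G1 X2.2 Y0.5
G1 X4.8 Y0.0
G1 X7.2 Y1.2
G1 X8.5 Y3.5
G1 X8.2 Y6.1
M2 ; end

The solid is a regular 10-sided prism (a cylinder approximated with 10 flat sides), circumscribed radius ≈ 4.3 mm, height ≈ 16.6 mm. Slicing at Δz = 5.5 mm — 3 equal slices spanning the solid's height, so layer i sits at z = i·h/3 — gives 3 non-empty perimeters. Each is a 10-segment closed polygon; G0 lifts to the layer z and rapids to the start vertex, then G1 traces the edges.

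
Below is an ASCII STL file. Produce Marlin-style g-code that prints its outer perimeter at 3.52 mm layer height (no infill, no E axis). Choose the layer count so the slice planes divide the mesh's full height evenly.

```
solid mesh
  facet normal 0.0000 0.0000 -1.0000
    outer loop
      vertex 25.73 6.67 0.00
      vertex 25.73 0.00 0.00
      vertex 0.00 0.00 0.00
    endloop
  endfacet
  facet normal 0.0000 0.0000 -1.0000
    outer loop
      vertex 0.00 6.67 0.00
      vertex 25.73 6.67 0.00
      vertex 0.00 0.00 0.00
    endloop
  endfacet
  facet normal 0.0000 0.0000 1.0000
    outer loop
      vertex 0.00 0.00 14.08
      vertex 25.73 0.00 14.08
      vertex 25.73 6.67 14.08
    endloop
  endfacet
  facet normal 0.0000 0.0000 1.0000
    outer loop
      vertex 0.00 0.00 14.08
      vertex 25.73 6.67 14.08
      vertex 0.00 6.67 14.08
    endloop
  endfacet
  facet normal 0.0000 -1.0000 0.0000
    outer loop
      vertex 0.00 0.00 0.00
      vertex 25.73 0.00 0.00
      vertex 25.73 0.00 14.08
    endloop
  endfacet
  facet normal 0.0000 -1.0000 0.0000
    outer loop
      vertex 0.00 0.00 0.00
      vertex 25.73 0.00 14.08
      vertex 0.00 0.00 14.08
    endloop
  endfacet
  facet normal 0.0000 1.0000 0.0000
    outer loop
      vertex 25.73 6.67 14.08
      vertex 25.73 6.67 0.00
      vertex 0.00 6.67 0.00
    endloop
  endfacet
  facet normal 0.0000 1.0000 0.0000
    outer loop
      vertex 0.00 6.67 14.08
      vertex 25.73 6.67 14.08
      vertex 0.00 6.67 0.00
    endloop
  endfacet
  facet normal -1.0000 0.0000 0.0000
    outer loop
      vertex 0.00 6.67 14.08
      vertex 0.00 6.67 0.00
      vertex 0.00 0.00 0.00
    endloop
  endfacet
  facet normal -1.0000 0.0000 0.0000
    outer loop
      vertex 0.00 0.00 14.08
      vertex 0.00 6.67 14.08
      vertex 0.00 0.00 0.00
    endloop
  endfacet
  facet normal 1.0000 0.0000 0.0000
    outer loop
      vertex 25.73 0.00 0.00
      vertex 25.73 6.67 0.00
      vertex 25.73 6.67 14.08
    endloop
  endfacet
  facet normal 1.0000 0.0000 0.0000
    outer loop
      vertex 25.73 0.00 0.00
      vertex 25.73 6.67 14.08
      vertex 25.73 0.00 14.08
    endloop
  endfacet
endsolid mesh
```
; perimeter-only toolpath
G21 ; units = mm
G90 ; absolute positioning
G28 ; home
; layer 1
G0 Z3.52
G0 X0.00 Y0.00
G1 X25.73 Y0.00
G1 X25.73 Y6.67
G1 X0.00 Y6.67
G1 X0.00 Y0.00
; layer 2
G0 Z7.04
G0 X0.00 Y0.00
G1 X25.73 Y0.00
G1 X25.73 Y6.67
G1 X0.00 Y6.67
G1 X0.00 Y0.00
; layer 3
G0 Z10.56
G0 X0.00 Y0.00
G1 X25.73 Y0.00
G1 X25.73 Y6.67
G1 X0.00 Y6.67
G1 X0.00 Y0.00
; layer 4
G0 Z14.08
G0 X0.00 Y0.00
G1 X25.73 Y0.00
G1 X25.73 Y6.67
G1 X0.00 Y6.67
G1 X0.00 Y0.00
M2 ; end

The solid is a rectangular box, roughly 25.7 × 6.67 mm footprint and 14.1 mm tall. Slicing at Δz = 3.52 mm — 4 equal slices spanning the solid's height, so layer i sits at z = i·h/4 — gives 4 non-empty perimeters. Each is a 4-segment closed polygon; G0 lifts to the layer z and rapids to the start vertex, then G1 traces the edges.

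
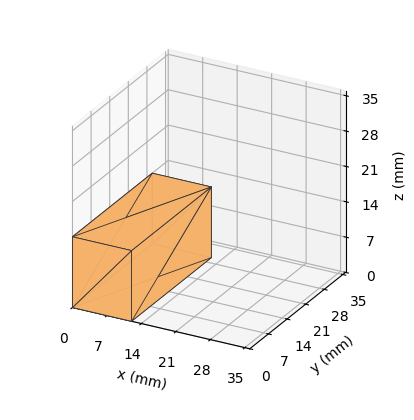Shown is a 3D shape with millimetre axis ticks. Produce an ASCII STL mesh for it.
Reading the render: the shape is a rectangular box, roughly 12 × 30 mm footprint and 14 mm tall (dimensions read to the nearest mm from the axis ticks). For the STL, each face is triangulated and given an outward normal.

solid part
  facet normal 0.0000 0.0000 -1.0000
    outer loop
      vertex 12.0 30.0 0.0
      vertex 12.0 0.0 0.0
      vertex 0.0 0.0 0.0
    endloop
  endfacet
  facet normal 0.0000 0.0000 -1.0000
    outer loop
      vertex 0.0 30.0 0.0
      vertex 12.0 30.0 0.0
      vertex 0.0 0.0 0.0
    endloop
  endfacet
  facet normal 0.0000 0.0000 1.0000
    outer loop
      vertex 0.0 0.0 14.0
      vertex 12.0 0.0 14.0
      vertex 12.0 30.0 14.0
    endloop
  endfacet
  facet normal 0.0000 0.0000 1.0000
    outer loop
      vertex 0.0 0.0 14.0
      vertex 12.0 30.0 14.0
      vertex 0.0 30.0 14.0
    endloop
  endfacet
  facet normal 0.0000 -1.0000 0.0000
    outer loop
      vertex 0.0 0.0 0.0
      vertex 12.0 0.0 0.0
      vertex 12.0 0.0 14.0
    endloop
  endfacet
  facet normal 0.0000 -1.0000 0.0000
    outer loop
      vertex 0.0 0.0 0.0
      vertex 12.0 0.0 14.0
      vertex 0.0 0.0 14.0
    endloop
  endfacet
  facet normal 0.0000 1.0000 0.0000
    outer loop
      vertex 12.0 30.0 14.0
      vertex 12.0 30.0 0.0
      vertex 0.0 30.0 0.0
    endloop
  endfacet
  facet normal 0.0000 1.0000 0.0000
    outer loop
      vertex 0.0 30.0 14.0
      vertex 12.0 30.0 14.0
      vertex 0.0 30.0 0.0
    endloop
  endfacet
  facet normal -1.0000 0.0000 0.0000
    outer loop
      vertex 0.0 30.0 14.0
      vertex 0.0 30.0 0.0
      vertex 0.0 0.0 0.0
    endloop
  endfacet
  facet normal -1.0000 0.0000 0.0000
    outer loop
      vertex 0.0 0.0 14.0
      vertex 0.0 30.0 14.0
      vertex 0.0 0.0 0.0
    endloop
  endfacet
  facet normal 1.0000 0.0000 0.0000
    outer loop
      vertex 12.0 0.0 0.0
      vertex 12.0 30.0 0.0
      vertex 12.0 30.0 14.0
    endloop
  endfacet
  facet normal 1.0000 0.0000 0.0000
    outer loop
      vertex 12.0 0.0 0.0
      vertex 12.0 30.0 14.0
      vertex 12.0 0.0 14.0
    endloop
  endfacet
endsolid part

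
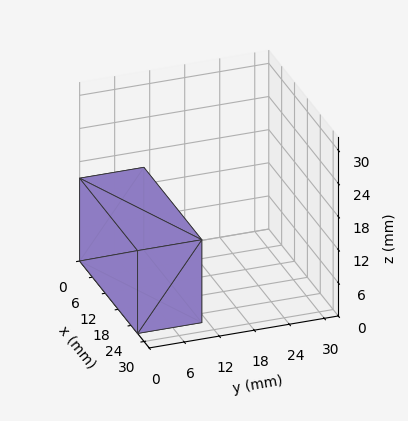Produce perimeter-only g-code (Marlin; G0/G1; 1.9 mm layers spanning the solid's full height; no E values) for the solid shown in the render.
Reading the render: the shape is a rectangular box, roughly 27 × 11 mm footprint and 15 mm tall (dimensions read to the nearest mm from the axis ticks). For the g-code, the solid's height is divided into equal slices at the stated Δz and each level perimeter traced with G1 moves after a G0 lift.

; perimeter-only toolpath
G21 ; units = mm
G90 ; absolute positioning
G28 ; home
; layer 1
G0 Z1.9
G0 X0.0 Y0.0
G1 X27.0 Y0.0
G1 X27.0 Y11.0
G1 X0.0 Y11.0
G1 X0.0 Y0.0
; layer 2
G0 Z3.8
G0 X0.0 Y0.0
G1 X27.0 Y0.0
G1 X27.0 Y11.0
G1 X0.0 Y11.0
G1 X0.0 Y0.0
; layer 3
G0 Z5.6
G0 X0.0 Y0.0
G1 X27.0 Y0.0
G1 X27.0 Y11.0
G1 X0.0 Y11.0
G1 X0.0 Y0.0
; layer 4
G0 Z7.5
G0 X0.0 Y0.0
G1 X27.0 Y0.0
G1 X27.0 Y11.0
G1 X0.0 Y11.0
G1 X0.0 Y0.0
; layer 5
G0 Z9.4
G0 X0.0 Y0.0
G1 X27.0 Y0.0
G1 X27.0 Y11.0
G1 X0.0 Y11.0
G1 X0.0 Y0.0
; layer 6
G0 Z11.2
G0 X0.0 Y0.0
G1 X27.0 Y0.0
G1 X27.0 Y11.0
G1 X0.0 Y11.0
G1 X0.0 Y0.0
; layer 7
G0 Z13.1
G0 X0.0 Y0.0
G1 X27.0 Y0.0
G1 X27.0 Y11.0
G1 X0.0 Y11.0
G1 X0.0 Y0.0
; layer 8
G0 Z15.0
G0 X0.0 Y0.0
G1 X27.0 Y0.0
G1 X27.0 Y11.0
G1 X0.0 Y11.0
G1 X0.0 Y0.0
M2 ; end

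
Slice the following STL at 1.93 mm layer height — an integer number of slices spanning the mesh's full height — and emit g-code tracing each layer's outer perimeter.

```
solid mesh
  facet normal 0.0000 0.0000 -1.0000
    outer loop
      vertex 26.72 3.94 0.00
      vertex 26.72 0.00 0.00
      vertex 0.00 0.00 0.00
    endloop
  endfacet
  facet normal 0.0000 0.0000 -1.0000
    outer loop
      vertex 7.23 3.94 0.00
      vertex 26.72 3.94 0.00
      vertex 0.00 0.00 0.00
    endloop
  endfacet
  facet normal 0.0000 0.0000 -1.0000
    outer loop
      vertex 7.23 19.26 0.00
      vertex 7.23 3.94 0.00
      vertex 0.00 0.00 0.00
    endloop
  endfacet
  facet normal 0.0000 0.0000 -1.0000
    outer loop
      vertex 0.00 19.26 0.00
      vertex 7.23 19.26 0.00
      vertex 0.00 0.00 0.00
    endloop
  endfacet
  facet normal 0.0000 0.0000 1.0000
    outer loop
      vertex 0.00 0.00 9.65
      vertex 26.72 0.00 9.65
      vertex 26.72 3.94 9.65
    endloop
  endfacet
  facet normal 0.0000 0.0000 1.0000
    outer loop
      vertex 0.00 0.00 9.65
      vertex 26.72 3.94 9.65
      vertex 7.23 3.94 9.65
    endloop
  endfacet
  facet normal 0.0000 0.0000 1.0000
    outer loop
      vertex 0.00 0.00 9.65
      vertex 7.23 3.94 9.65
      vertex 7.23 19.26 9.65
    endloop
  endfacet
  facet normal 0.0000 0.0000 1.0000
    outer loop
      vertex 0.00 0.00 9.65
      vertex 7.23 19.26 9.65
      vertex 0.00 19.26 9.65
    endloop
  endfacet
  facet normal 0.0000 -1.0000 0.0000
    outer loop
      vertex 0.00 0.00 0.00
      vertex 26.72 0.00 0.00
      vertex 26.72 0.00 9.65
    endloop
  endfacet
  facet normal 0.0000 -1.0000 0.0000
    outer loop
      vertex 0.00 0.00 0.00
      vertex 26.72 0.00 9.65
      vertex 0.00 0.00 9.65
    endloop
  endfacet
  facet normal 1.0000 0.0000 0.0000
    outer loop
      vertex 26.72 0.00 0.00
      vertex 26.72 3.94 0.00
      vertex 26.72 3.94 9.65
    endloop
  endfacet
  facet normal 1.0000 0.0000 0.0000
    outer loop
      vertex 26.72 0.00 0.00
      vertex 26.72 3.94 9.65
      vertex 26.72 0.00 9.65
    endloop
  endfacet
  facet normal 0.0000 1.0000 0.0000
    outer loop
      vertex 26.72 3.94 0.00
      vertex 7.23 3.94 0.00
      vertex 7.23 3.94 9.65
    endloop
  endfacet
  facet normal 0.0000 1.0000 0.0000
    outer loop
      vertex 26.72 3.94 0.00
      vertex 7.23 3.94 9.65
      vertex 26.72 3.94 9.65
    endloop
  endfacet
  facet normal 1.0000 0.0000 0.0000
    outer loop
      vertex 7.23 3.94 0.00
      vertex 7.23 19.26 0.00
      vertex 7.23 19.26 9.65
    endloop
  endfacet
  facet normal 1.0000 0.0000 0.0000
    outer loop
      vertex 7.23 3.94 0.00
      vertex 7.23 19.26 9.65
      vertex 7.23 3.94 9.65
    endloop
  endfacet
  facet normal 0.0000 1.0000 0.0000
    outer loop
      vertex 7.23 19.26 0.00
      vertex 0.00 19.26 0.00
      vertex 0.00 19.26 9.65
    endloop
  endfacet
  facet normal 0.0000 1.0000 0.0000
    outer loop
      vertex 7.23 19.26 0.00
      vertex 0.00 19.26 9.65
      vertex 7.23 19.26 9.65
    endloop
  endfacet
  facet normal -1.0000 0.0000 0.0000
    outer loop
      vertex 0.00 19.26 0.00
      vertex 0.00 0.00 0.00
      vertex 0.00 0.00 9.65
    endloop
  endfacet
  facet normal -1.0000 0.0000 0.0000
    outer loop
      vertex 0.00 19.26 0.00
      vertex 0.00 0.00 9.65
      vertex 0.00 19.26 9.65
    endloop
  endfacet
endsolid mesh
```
; perimeter-only toolpath
G21 ; units = mm
G90 ; absolute positioning
G28 ; home
; layer 1
G0 Z1.93
G0 X0.00 Y0.00
G1 X26.72 Y0.00
G1 X26.72 Y3.94
G1 X7.23 Y3.94
G1 X7.23 Y19.26
G1 X0.00 Y19.26
G1 X0.00 Y0.00
; layer 2
G0 Z3.86
G0 X0.00 Y0.00
G1 X26.72 Y0.00
G1 X26.72 Y3.94
G1 X7.23 Y3.94
G1 X7.23 Y19.26
G1 X0.00 Y19.26
G1 X0.00 Y0.00
; layer 3
G0 Z5.79
G0 X0.00 Y0.00
G1 X26.72 Y0.00
G1 X26.72 Y3.94
G1 X7.23 Y3.94
G1 X7.23 Y19.26
G1 X0.00 Y19.26
G1 X0.00 Y0.00
; layer 4
G0 Z7.72
G0 X0.00 Y0.00
G1 X26.72 Y0.00
G1 X26.72 Y3.94
G1 X7.23 Y3.94
G1 X7.23 Y19.26
G1 X0.00 Y19.26
G1 X0.00 Y0.00
; layer 5
G0 Z9.65
G0 X0.00 Y0.00
G1 X26.72 Y0.00
G1 X26.72 Y3.94
G1 X7.23 Y3.94
G1 X7.23 Y19.26
G1 X0.00 Y19.26
G1 X0.00 Y0.00
M2 ; end

The solid is an L-shaped prism: outer 26.7 × 19.3 mm, arm thicknesses ≈ 3.94 mm (horizontal) and 7.23 mm (vertical), extruded 9.65 mm in z. Slicing at Δz = 1.93 mm — 5 equal slices spanning the solid's height, so layer i sits at z = i·h/5 — gives 5 non-empty perimeters. Each is a 6-segment closed polygon; G0 lifts to the layer z and rapids to the start vertex, then G1 traces the edges.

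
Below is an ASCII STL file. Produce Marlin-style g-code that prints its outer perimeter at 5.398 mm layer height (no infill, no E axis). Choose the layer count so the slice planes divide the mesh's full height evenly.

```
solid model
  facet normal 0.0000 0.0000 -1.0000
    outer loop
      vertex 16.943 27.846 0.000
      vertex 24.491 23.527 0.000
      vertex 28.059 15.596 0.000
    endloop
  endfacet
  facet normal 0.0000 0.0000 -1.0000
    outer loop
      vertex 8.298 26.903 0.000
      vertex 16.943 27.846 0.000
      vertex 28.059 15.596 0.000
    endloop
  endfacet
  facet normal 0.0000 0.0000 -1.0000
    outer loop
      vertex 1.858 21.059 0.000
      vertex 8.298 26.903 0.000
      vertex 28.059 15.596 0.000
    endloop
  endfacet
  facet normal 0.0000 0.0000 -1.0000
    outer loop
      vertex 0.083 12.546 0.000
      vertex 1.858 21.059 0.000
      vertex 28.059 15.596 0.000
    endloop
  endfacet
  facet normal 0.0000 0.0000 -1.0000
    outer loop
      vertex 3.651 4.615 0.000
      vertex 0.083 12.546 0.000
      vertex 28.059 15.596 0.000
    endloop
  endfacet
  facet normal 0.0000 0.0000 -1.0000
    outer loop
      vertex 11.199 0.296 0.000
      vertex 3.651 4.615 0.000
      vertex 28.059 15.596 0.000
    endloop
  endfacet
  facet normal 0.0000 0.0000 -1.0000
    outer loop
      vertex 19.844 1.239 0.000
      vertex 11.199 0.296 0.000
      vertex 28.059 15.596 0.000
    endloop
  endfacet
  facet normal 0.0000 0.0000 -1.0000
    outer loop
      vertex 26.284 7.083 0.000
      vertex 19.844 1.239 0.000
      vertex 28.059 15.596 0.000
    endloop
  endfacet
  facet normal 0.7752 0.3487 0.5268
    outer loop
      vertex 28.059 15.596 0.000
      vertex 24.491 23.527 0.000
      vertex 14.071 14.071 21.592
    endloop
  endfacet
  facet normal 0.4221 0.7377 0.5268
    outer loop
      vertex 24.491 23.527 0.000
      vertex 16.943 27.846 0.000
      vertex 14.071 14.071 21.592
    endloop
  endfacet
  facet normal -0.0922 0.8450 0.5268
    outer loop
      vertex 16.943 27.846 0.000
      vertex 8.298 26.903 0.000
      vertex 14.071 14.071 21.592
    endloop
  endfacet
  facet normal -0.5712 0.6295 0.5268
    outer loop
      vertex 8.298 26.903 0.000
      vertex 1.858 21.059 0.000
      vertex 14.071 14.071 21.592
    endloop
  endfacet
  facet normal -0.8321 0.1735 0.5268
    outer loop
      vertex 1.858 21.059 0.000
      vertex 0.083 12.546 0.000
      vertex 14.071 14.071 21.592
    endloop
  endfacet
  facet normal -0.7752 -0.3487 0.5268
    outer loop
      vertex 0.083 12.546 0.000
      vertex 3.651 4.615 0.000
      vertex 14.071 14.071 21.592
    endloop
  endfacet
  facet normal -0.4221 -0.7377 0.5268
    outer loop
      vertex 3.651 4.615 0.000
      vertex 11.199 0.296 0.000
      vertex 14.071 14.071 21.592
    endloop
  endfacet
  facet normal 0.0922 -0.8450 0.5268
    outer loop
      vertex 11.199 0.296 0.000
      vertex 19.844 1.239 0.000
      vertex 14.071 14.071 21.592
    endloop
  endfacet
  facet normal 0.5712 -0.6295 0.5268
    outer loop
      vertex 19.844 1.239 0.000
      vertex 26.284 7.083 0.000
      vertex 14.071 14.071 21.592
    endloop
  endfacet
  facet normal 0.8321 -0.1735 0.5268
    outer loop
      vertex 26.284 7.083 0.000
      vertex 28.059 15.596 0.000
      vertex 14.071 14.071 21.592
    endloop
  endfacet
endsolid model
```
; perimeter-only toolpath
G21 ; units = mm
G90 ; absolute positioning
G28 ; home
; layer 1
G0 Z5.398
G0 X24.562 Y15.215
G1 X21.886 Y21.163
G1 X16.225 Y24.402
G1 X9.741 Y23.695
G1 X4.911 Y19.312
G1 X3.580 Y12.927
G1 X6.256 Y6.979
G1 X11.917 Y3.740
G1 X18.401 Y4.447
G1 X23.231 Y8.830
G1 X24.562 Y15.215
; layer 2
G0 Z10.796
G0 X21.065 Y14.834
G1 X19.281 Y18.799
G1 X15.507 Y20.959
G1 X11.184 Y20.487
G1 X7.965 Y17.565
G1 X7.077 Y13.308
G1 X8.861 Y9.343
G1 X12.635 Y7.183
G1 X16.957 Y7.655
G1 X20.177 Y10.577
G1 X21.065 Y14.834
; layer 3
G0 Z16.194
G0 X17.568 Y14.452
G1 X16.676 Y16.435
G1 X14.789 Y17.515
G1 X12.628 Y17.279
G1 X11.018 Y15.818
G1 X10.574 Y13.690
G1 X11.466 Y11.707
G1 X13.353 Y10.627
G1 X15.514 Y10.863
G1 X17.124 Y12.324
G1 X17.568 Y14.452
M2 ; end

The solid is a regular 10-sided pyramid, base circumscribed radius ≈ 14.1 mm, apex at z ≈ 21.6 mm. Slicing at Δz = 5.398 mm — 4 equal slices spanning the solid's height, so layer i sits at z = i·h/4 — gives 3 non-empty perimeters. Each is a 10-segment closed polygon; G0 lifts to the layer z and rapids to the start vertex, then G1 traces the edges. The cross-section shrinks linearly with z (the slice at the apex is degenerate and omitted).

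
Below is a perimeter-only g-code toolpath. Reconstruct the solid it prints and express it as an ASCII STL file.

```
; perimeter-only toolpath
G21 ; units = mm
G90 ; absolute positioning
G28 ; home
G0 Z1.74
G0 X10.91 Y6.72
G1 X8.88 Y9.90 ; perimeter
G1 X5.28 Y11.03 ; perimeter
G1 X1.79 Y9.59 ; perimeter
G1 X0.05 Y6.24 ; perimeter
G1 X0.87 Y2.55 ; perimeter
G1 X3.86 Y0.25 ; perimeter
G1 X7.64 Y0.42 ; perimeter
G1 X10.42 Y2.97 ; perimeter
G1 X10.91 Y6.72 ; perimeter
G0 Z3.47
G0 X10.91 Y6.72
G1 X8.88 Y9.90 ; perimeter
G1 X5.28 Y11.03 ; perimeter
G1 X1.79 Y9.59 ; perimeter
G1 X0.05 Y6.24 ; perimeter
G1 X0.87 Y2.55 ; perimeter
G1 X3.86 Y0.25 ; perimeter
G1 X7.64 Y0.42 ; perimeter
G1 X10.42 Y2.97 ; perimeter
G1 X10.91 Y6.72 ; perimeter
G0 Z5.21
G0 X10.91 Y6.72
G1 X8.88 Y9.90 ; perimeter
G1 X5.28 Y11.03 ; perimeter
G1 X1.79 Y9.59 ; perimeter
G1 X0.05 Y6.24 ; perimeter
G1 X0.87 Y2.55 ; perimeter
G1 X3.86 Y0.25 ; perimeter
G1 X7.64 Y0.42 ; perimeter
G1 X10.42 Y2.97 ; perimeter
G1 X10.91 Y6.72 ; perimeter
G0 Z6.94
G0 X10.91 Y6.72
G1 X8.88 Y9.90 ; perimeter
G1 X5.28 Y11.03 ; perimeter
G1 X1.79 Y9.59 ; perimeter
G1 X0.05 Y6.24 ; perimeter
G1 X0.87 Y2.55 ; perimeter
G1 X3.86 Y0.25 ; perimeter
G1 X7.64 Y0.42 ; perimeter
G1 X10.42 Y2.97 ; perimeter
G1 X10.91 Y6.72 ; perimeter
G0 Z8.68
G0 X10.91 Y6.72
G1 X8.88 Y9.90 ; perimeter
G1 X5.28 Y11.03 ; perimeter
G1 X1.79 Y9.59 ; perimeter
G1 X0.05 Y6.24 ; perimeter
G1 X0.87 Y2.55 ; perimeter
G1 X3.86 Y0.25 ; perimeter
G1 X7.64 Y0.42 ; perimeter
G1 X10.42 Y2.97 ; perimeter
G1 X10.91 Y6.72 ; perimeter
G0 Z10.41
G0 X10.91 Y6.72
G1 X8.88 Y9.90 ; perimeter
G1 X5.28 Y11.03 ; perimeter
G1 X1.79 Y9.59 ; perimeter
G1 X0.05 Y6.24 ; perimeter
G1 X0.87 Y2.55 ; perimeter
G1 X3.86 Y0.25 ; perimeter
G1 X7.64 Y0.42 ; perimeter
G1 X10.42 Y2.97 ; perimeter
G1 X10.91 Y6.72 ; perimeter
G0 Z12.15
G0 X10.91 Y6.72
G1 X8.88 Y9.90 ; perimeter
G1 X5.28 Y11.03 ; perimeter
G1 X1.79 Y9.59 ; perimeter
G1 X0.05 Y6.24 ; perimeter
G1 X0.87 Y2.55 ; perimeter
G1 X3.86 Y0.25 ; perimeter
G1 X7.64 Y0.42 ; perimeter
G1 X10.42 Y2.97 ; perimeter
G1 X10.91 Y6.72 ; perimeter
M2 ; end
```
solid part
  facet normal 0.0000 0.0000 -1.0000
    outer loop
      vertex 5.28 11.03 0.00
      vertex 8.88 9.90 0.00
      vertex 10.91 6.72 0.00
    endloop
  endfacet
  facet normal 0.0000 0.0000 -1.0000
    outer loop
      vertex 1.79 9.59 0.00
      vertex 5.28 11.03 0.00
      vertex 10.91 6.72 0.00
    endloop
  endfacet
  facet normal 0.0000 0.0000 -1.0000
    outer loop
      vertex 0.05 6.24 0.00
      vertex 1.79 9.59 0.00
      vertex 10.91 6.72 0.00
    endloop
  endfacet
  facet normal 0.0000 0.0000 -1.0000
    outer loop
      vertex 0.87 2.55 0.00
      vertex 0.05 6.24 0.00
      vertex 10.91 6.72 0.00
    endloop
  endfacet
  facet normal 0.0000 0.0000 -1.0000
    outer loop
      vertex 3.86 0.25 0.00
      vertex 0.87 2.55 0.00
      vertex 10.91 6.72 0.00
    endloop
  endfacet
  facet normal 0.0000 0.0000 -1.0000
    outer loop
      vertex 7.64 0.42 0.00
      vertex 3.86 0.25 0.00
      vertex 10.91 6.72 0.00
    endloop
  endfacet
  facet normal 0.0000 0.0000 -1.0000
    outer loop
      vertex 10.42 2.97 0.00
      vertex 7.64 0.42 0.00
      vertex 10.91 6.72 0.00
    endloop
  endfacet
  facet normal 0.0000 0.0000 1.0000
    outer loop
      vertex 10.91 6.72 12.15
      vertex 8.88 9.90 12.15
      vertex 5.28 11.03 12.15
    endloop
  endfacet
  facet normal 0.0000 0.0000 1.0000
    outer loop
      vertex 10.91 6.72 12.15
      vertex 5.28 11.03 12.15
      vertex 1.79 9.59 12.15
    endloop
  endfacet
  facet normal 0.0000 0.0000 1.0000
    outer loop
      vertex 10.91 6.72 12.15
      vertex 1.79 9.59 12.15
      vertex 0.05 6.24 12.15
    endloop
  endfacet
  facet normal 0.0000 0.0000 1.0000
    outer loop
      vertex 10.91 6.72 12.15
      vertex 0.05 6.24 12.15
      vertex 0.87 2.55 12.15
    endloop
  endfacet
  facet normal 0.0000 0.0000 1.0000
    outer loop
      vertex 10.91 6.72 12.15
      vertex 0.87 2.55 12.15
      vertex 3.86 0.25 12.15
    endloop
  endfacet
  facet normal 0.0000 0.0000 1.0000
    outer loop
      vertex 10.91 6.72 12.15
      vertex 3.86 0.25 12.15
      vertex 7.64 0.42 12.15
    endloop
  endfacet
  facet normal 0.0000 0.0000 1.0000
    outer loop
      vertex 10.91 6.72 12.15
      vertex 7.64 0.42 12.15
      vertex 10.42 2.97 12.15
    endloop
  endfacet
  facet normal 0.8429 0.5381 0.0000
    outer loop
      vertex 10.91 6.72 0.00
      vertex 8.88 9.90 0.00
      vertex 8.88 9.90 12.15
    endloop
  endfacet
  facet normal 0.8429 0.5381 0.0000
    outer loop
      vertex 10.91 6.72 0.00
      vertex 8.88 9.90 12.15
      vertex 10.91 6.72 12.15
    endloop
  endfacet
  facet normal 0.2995 0.9541 0.0000
    outer loop
      vertex 8.88 9.90 0.00
      vertex 5.28 11.03 0.00
      vertex 5.28 11.03 12.15
    endloop
  endfacet
  facet normal 0.2995 0.9541 0.0000
    outer loop
      vertex 8.88 9.90 0.00
      vertex 5.28 11.03 12.15
      vertex 8.88 9.90 12.15
    endloop
  endfacet
  facet normal -0.3814 0.9244 0.0000
    outer loop
      vertex 5.28 11.03 0.00
      vertex 1.79 9.59 0.00
      vertex 1.79 9.59 12.15
    endloop
  endfacet
  facet normal -0.3814 0.9244 0.0000
    outer loop
      vertex 5.28 11.03 0.00
      vertex 1.79 9.59 12.15
      vertex 5.28 11.03 12.15
    endloop
  endfacet
  facet normal -0.8874 0.4609 0.0000
    outer loop
      vertex 1.79 9.59 0.00
      vertex 0.05 6.24 0.00
      vertex 0.05 6.24 12.15
    endloop
  endfacet
  facet normal -0.8874 0.4609 0.0000
    outer loop
      vertex 1.79 9.59 0.00
      vertex 0.05 6.24 12.15
      vertex 1.79 9.59 12.15
    endloop
  endfacet
  facet normal -0.9762 -0.2169 0.0000
    outer loop
      vertex 0.05 6.24 0.00
      vertex 0.87 2.55 0.00
      vertex 0.87 2.55 12.15
    endloop
  endfacet
  facet normal -0.9762 -0.2169 0.0000
    outer loop
      vertex 0.05 6.24 0.00
      vertex 0.87 2.55 12.15
      vertex 0.05 6.24 12.15
    endloop
  endfacet
  facet normal -0.6097 -0.7926 0.0000
    outer loop
      vertex 0.87 2.55 0.00
      vertex 3.86 0.25 0.00
      vertex 3.86 0.25 12.15
    endloop
  endfacet
  facet normal -0.6097 -0.7926 0.0000
    outer loop
      vertex 0.87 2.55 0.00
      vertex 3.86 0.25 12.15
      vertex 0.87 2.55 12.15
    endloop
  endfacet
  facet normal 0.0449 -0.9990 0.0000
    outer loop
      vertex 3.86 0.25 0.00
      vertex 7.64 0.42 0.00
      vertex 7.64 0.42 12.15
    endloop
  endfacet
  facet normal 0.0449 -0.9990 0.0000
    outer loop
      vertex 3.86 0.25 0.00
      vertex 7.64 0.42 12.15
      vertex 3.86 0.25 12.15
    endloop
  endfacet
  facet normal 0.6760 -0.7369 0.0000
    outer loop
      vertex 7.64 0.42 0.00
      vertex 10.42 2.97 0.00
      vertex 10.42 2.97 12.15
    endloop
  endfacet
  facet normal 0.6760 -0.7369 0.0000
    outer loop
      vertex 7.64 0.42 0.00
      vertex 10.42 2.97 12.15
      vertex 7.64 0.42 12.15
    endloop
  endfacet
  facet normal 0.9916 -0.1296 0.0000
    outer loop
      vertex 10.42 2.97 0.00
      vertex 10.91 6.72 0.00
      vertex 10.91 6.72 12.15
    endloop
  endfacet
  facet normal 0.9916 -0.1296 0.0000
    outer loop
      vertex 10.42 2.97 0.00
      vertex 10.91 6.72 12.15
      vertex 10.42 2.97 12.15
    endloop
  endfacet
endsolid part

The G0 Z moves step by Δz≈1.74 mm. Every layer's G1 loop is the same polygon, so the solid is a straight extrusion of it from z=0 to z≈12.2. Closing with flat bottom and top caps and triangulating gives 32 facets — a regular 9-sided prism (a cylinder approximated with 9 flat sides), circumscribed radius ≈ 5.52 mm, height ≈ 12.2 mm.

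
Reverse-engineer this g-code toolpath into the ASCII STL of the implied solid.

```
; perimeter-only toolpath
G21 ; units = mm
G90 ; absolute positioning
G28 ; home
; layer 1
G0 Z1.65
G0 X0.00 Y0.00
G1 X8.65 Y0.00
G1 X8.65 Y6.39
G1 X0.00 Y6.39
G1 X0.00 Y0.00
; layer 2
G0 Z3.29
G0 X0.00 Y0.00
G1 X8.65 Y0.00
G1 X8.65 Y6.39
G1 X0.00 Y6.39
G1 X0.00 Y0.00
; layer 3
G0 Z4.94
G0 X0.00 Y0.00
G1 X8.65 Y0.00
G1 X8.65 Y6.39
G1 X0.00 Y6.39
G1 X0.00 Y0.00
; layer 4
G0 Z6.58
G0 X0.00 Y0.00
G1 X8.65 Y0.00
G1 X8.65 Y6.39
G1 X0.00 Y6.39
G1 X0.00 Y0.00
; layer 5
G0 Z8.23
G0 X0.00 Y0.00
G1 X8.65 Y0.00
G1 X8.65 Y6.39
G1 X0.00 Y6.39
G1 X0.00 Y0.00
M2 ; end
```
solid part
  facet normal 0.0000 0.0000 -1.0000
    outer loop
      vertex 8.65 6.39 0.00
      vertex 8.65 0.00 0.00
      vertex 0.00 0.00 0.00
    endloop
  endfacet
  facet normal 0.0000 0.0000 -1.0000
    outer loop
      vertex 0.00 6.39 0.00
      vertex 8.65 6.39 0.00
      vertex 0.00 0.00 0.00
    endloop
  endfacet
  facet normal 0.0000 0.0000 1.0000
    outer loop
      vertex 0.00 0.00 8.23
      vertex 8.65 0.00 8.23
      vertex 8.65 6.39 8.23
    endloop
  endfacet
  facet normal 0.0000 0.0000 1.0000
    outer loop
      vertex 0.00 0.00 8.23
      vertex 8.65 6.39 8.23
      vertex 0.00 6.39 8.23
    endloop
  endfacet
  facet normal 0.0000 -1.0000 0.0000
    outer loop
      vertex 0.00 0.00 0.00
      vertex 8.65 0.00 0.00
      vertex 8.65 0.00 8.23
    endloop
  endfacet
  facet normal 0.0000 -1.0000 0.0000
    outer loop
      vertex 0.00 0.00 0.00
      vertex 8.65 0.00 8.23
      vertex 0.00 0.00 8.23
    endloop
  endfacet
  facet normal 0.0000 1.0000 0.0000
    outer loop
      vertex 8.65 6.39 8.23
      vertex 8.65 6.39 0.00
      vertex 0.00 6.39 0.00
    endloop
  endfacet
  facet normal 0.0000 1.0000 0.0000
    outer loop
      vertex 0.00 6.39 8.23
      vertex 8.65 6.39 8.23
      vertex 0.00 6.39 0.00
    endloop
  endfacet
  facet normal -1.0000 0.0000 0.0000
    outer loop
      vertex 0.00 6.39 8.23
      vertex 0.00 6.39 0.00
      vertex 0.00 0.00 0.00
    endloop
  endfacet
  facet normal -1.0000 0.0000 0.0000
    outer loop
      vertex 0.00 0.00 8.23
      vertex 0.00 6.39 8.23
      vertex 0.00 0.00 0.00
    endloop
  endfacet
  facet normal 1.0000 0.0000 0.0000
    outer loop
      vertex 8.65 0.00 0.00
      vertex 8.65 6.39 0.00
      vertex 8.65 6.39 8.23
    endloop
  endfacet
  facet normal 1.0000 0.0000 0.0000
    outer loop
      vertex 8.65 0.00 0.00
      vertex 8.65 6.39 8.23
      vertex 8.65 0.00 8.23
    endloop
  endfacet
endsolid part

The G0 Z moves step by Δz≈1.65 mm. Every layer's G1 loop is the same polygon, so the solid is a straight extrusion of it from z=0 to z≈8.23. Closing with flat bottom and top caps and triangulating gives 12 facets — a rectangular box, roughly 8.65 × 6.39 mm footprint and 8.23 mm tall.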